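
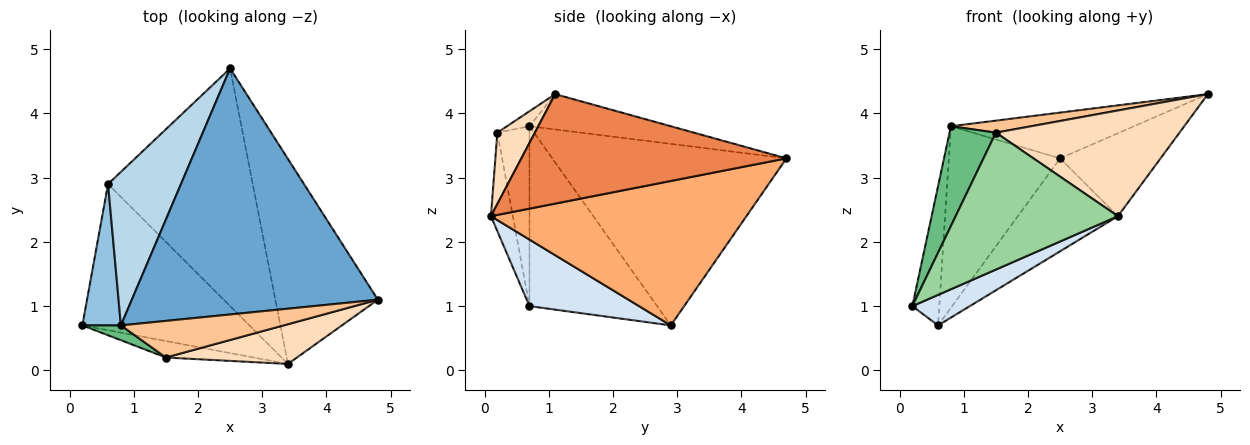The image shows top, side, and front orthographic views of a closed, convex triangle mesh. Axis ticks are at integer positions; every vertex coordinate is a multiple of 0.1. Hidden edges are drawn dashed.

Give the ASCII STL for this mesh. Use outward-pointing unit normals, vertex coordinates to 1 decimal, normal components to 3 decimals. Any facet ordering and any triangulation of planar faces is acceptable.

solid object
 facet normal -0.140 0.181 0.973
  outer loop
   vertex 0.8 0.7 3.8
   vertex 4.8 1.1 4.3
   vertex 2.5 4.7 3.3
  endloop
 endfacet
 facet normal -0.958 0.202 0.205
  outer loop
   vertex 0.8 0.7 3.8
   vertex 0.6 2.9 0.7
   vertex 0.2 0.7 1.0
  endloop
 endfacet
 facet normal -0.849 0.403 0.341
  outer loop
   vertex 0.8 0.7 3.8
   vertex 2.5 4.7 3.3
   vertex 0.6 2.9 0.7
  endloop
 endfacet
 facet normal 0.363 -0.190 -0.912
  outer loop
   vertex 3.4 0.1 2.4
   vertex 0.2 0.7 1.0
   vertex 0.6 2.9 0.7
  endloop
 endfacet
 facet normal 0.704 0.267 -0.659
  outer loop
   vertex 3.4 0.1 2.4
   vertex 2.5 4.7 3.3
   vertex 4.8 1.1 4.3
  endloop
 endfacet
 facet normal 0.681 0.267 -0.682
  outer loop
   vertex 3.4 0.1 2.4
   vertex 0.6 2.9 0.7
   vertex 2.5 4.7 3.3
  endloop
 endfacet
 facet normal -0.087 -0.311 0.946
  outer loop
   vertex 1.5 0.2 3.7
   vertex 4.8 1.1 4.3
   vertex 0.8 0.7 3.8
  endloop
 endfacet
 facet normal 0.188 -0.919 0.345
  outer loop
   vertex 1.5 0.2 3.7
   vertex 3.4 0.1 2.4
   vertex 4.8 1.1 4.3
  endloop
 endfacet
 facet normal -0.565 -0.816 0.121
  outer loop
   vertex 1.5 0.2 3.7
   vertex 0.8 0.7 3.8
   vertex 0.2 0.7 1.0
  endloop
 endfacet
 facet normal -0.133 -0.984 -0.118
  outer loop
   vertex 1.5 0.2 3.7
   vertex 0.2 0.7 1.0
   vertex 3.4 0.1 2.4
  endloop
 endfacet
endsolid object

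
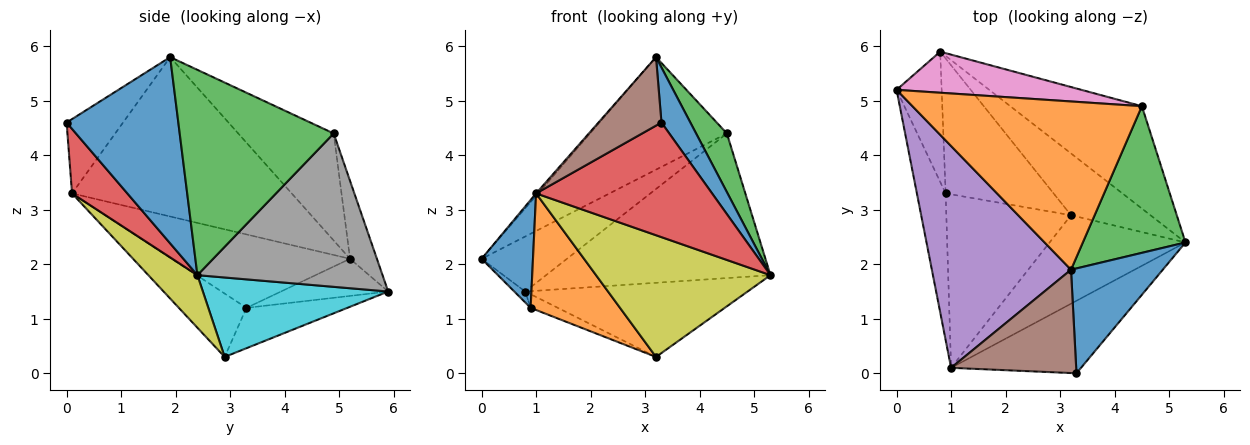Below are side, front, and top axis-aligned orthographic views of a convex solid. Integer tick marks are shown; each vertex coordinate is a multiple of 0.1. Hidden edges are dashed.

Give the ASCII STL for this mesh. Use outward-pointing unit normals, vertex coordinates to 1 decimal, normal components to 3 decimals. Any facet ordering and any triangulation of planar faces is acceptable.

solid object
 facet normal 0.874 -0.226 0.431
  outer loop
   vertex 3.2 1.9 5.8
   vertex 3.3 0.0 4.6
   vertex 5.3 2.4 1.8
  endloop
 endfacet
 facet normal -0.362 0.518 0.775
  outer loop
   vertex 4.5 4.9 4.4
   vertex 0.0 5.2 2.1
   vertex 3.2 1.9 5.8
  endloop
 endfacet
 facet normal 0.880 -0.176 0.440
  outer loop
   vertex 4.5 4.9 4.4
   vertex 3.2 1.9 5.8
   vertex 5.3 2.4 1.8
  endloop
 endfacet
 facet normal 0.257 -0.817 -0.517
  outer loop
   vertex 1.0 0.1 3.3
   vertex 5.3 2.4 1.8
   vertex 3.3 0.0 4.6
  endloop
 endfacet
 facet normal -0.753 0.007 0.658
  outer loop
   vertex 1.0 0.1 3.3
   vertex 3.2 1.9 5.8
   vertex 0.0 5.2 2.1
  endloop
 endfacet
 facet normal -0.444 -0.495 0.747
  outer loop
   vertex 1.0 0.1 3.3
   vertex 3.3 0.0 4.6
   vertex 3.2 1.9 5.8
  endloop
 endfacet
 facet normal -0.245 0.777 0.580
  outer loop
   vertex 0.8 5.9 1.5
   vertex 0.0 5.2 2.1
   vertex 4.5 4.9 4.4
  endloop
 endfacet
 facet normal 0.559 0.677 -0.479
  outer loop
   vertex 0.8 5.9 1.5
   vertex 4.5 4.9 4.4
   vertex 5.3 2.4 1.8
  endloop
 endfacet
 facet normal 0.222 -0.789 -0.573
  outer loop
   vertex 3.2 2.9 0.3
   vertex 5.3 2.4 1.8
   vertex 1.0 0.1 3.3
  endloop
 endfacet
 facet normal 0.539 0.647 -0.539
  outer loop
   vertex 3.2 2.9 0.3
   vertex 0.8 5.9 1.5
   vertex 5.3 2.4 1.8
  endloop
 endfacet
 facet normal -0.899 -0.259 -0.352
  outer loop
   vertex 0.9 3.3 1.2
   vertex 1.0 0.1 3.3
   vertex 0.0 5.2 2.1
  endloop
 endfacet
 facet normal -0.389 -0.514 -0.765
  outer loop
   vertex 0.9 3.3 1.2
   vertex 3.2 2.9 0.3
   vertex 1.0 0.1 3.3
  endloop
 endfacet
 facet normal -0.634 0.065 -0.770
  outer loop
   vertex 0.9 3.3 1.2
   vertex 0.0 5.2 2.1
   vertex 0.8 5.9 1.5
  endloop
 endfacet
 facet normal -0.349 0.094 -0.933
  outer loop
   vertex 0.9 3.3 1.2
   vertex 0.8 5.9 1.5
   vertex 3.2 2.9 0.3
  endloop
 endfacet
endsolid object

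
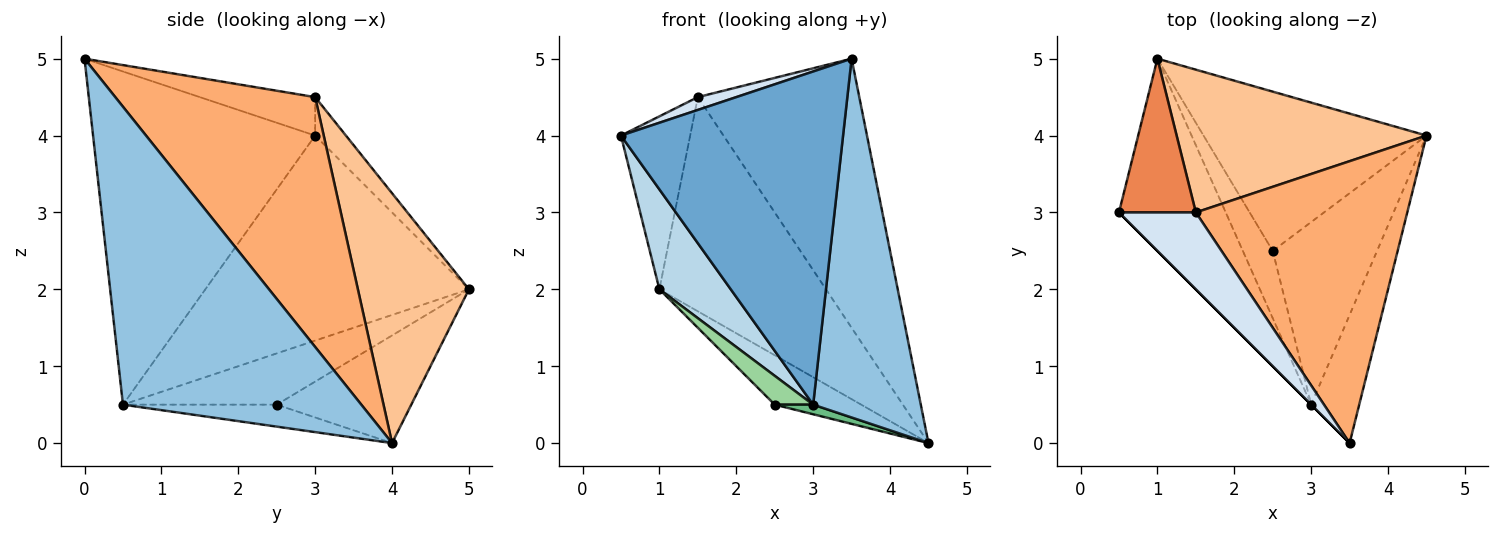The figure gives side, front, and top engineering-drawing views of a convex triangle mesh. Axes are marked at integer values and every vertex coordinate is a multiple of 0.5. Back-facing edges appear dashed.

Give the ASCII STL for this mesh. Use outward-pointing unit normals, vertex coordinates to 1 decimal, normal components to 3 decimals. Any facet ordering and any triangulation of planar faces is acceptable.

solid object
 facet normal -0.707 -0.707 0.000
  outer loop
   vertex 3.0 0.5 0.5
   vertex 3.5 0.0 5.0
   vertex 0.5 3.0 4.0
  endloop
 endfacet
 facet normal 0.902 -0.407 -0.145
  outer loop
   vertex 3.0 0.5 0.5
   vertex 4.5 4.0 0.0
   vertex 3.5 0.0 5.0
  endloop
 endfacet
 facet normal -0.862 -0.234 -0.449
  outer loop
   vertex 3.0 0.5 0.5
   vertex 0.5 3.0 4.0
   vertex 1.0 5.0 2.0
  endloop
 endfacet
 facet normal -0.442 -0.147 0.885
  outer loop
   vertex 1.5 3.0 4.5
   vertex 0.5 3.0 4.0
   vertex 3.5 0.0 5.0
  endloop
 endfacet
 facet normal -0.315 0.709 0.630
  outer loop
   vertex 1.5 3.0 4.5
   vertex 1.0 5.0 2.0
   vertex 0.5 3.0 4.0
  endloop
 endfacet
 facet normal 0.650 0.525 0.550
  outer loop
   vertex 1.5 3.0 4.5
   vertex 3.5 0.0 5.0
   vertex 4.5 4.0 0.0
  endloop
 endfacet
 facet normal 0.485 0.728 0.485
  outer loop
   vertex 1.5 3.0 4.5
   vertex 4.5 4.0 0.0
   vertex 1.0 5.0 2.0
  endloop
 endfacet
 facet normal -0.419 0.269 -0.867
  outer loop
   vertex 2.5 2.5 0.5
   vertex 1.0 5.0 2.0
   vertex 4.5 4.0 0.0
  endloop
 endfacet
 facet normal -0.206 -0.051 -0.977
  outer loop
   vertex 2.5 2.5 0.5
   vertex 4.5 4.0 0.0
   vertex 3.0 0.5 0.5
  endloop
 endfacet
 facet normal -0.844 -0.211 -0.493
  outer loop
   vertex 2.5 2.5 0.5
   vertex 3.0 0.5 0.5
   vertex 1.0 5.0 2.0
  endloop
 endfacet
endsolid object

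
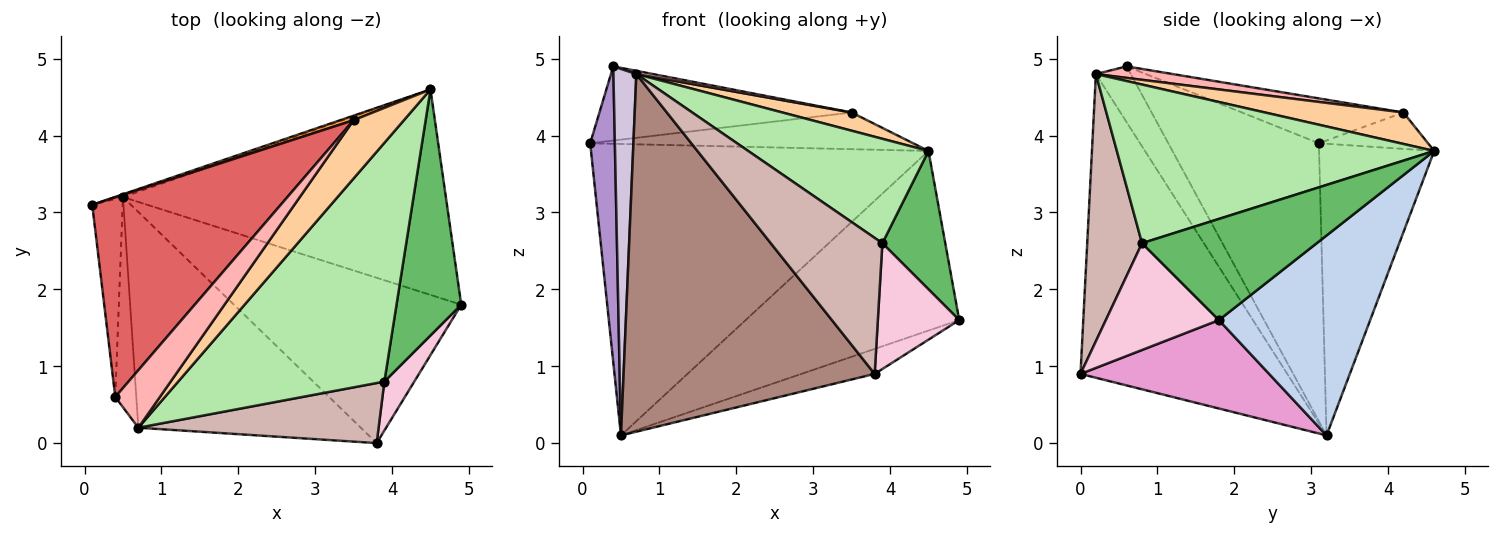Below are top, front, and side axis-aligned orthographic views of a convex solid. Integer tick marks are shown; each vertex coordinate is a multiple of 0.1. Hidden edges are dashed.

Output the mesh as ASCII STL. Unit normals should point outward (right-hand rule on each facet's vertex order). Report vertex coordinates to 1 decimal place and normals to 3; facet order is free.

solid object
 facet normal -0.323 0.946 -0.009
  outer loop
   vertex 0.5 3.2 0.1
   vertex 0.1 3.1 3.9
   vertex 4.5 4.6 3.8
  endloop
 endfacet
 facet normal 0.422 0.597 -0.682
  outer loop
   vertex 0.5 3.2 0.1
   vertex 4.5 4.6 3.8
   vertex 4.9 1.8 1.6
  endloop
 endfacet
 facet normal -0.318 0.941 0.116
  outer loop
   vertex 3.5 4.2 4.3
   vertex 4.5 4.6 3.8
   vertex 0.1 3.1 3.9
  endloop
 endfacet
 facet normal 0.512 -0.256 0.820
  outer loop
   vertex 3.5 4.2 4.3
   vertex 0.7 0.2 4.8
   vertex 4.5 4.6 3.8
  endloop
 endfacet
 facet normal 0.806 -0.290 0.516
  outer loop
   vertex 3.9 0.8 2.6
   vertex 4.9 1.8 1.6
   vertex 4.5 4.6 3.8
  endloop
 endfacet
 facet normal 0.576 -0.327 0.749
  outer loop
   vertex 3.9 0.8 2.6
   vertex 4.5 4.6 3.8
   vertex 0.7 0.2 4.8
  endloop
 endfacet
 facet normal -0.218 0.340 0.915
  outer loop
   vertex 0.4 0.6 4.9
   vertex 3.5 4.2 4.3
   vertex 0.1 3.1 3.9
  endloop
 endfacet
 facet normal 0.250 -0.054 0.967
  outer loop
   vertex 0.4 0.6 4.9
   vertex 0.7 0.2 4.8
   vertex 3.5 4.2 4.3
  endloop
 endfacet
 facet normal -0.981 -0.161 -0.108
  outer loop
   vertex 0.4 0.6 4.9
   vertex 0.1 3.1 3.9
   vertex 0.5 3.2 0.1
  endloop
 endfacet
 facet normal -0.798 -0.523 -0.300
  outer loop
   vertex 0.4 0.6 4.9
   vertex 0.5 3.2 0.1
   vertex 0.7 0.2 4.8
  endloop
 endfacet
 facet normal -0.576 -0.700 -0.422
  outer loop
   vertex 3.8 0.0 0.9
   vertex 0.7 0.2 4.8
   vertex 0.5 3.2 0.1
  endloop
 endfacet
 facet normal 0.410 -0.834 0.369
  outer loop
   vertex 3.8 0.0 0.9
   vertex 3.9 0.8 2.6
   vertex 0.7 0.2 4.8
  endloop
 endfacet
 facet normal 0.359 0.140 -0.923
  outer loop
   vertex 3.8 0.0 0.9
   vertex 0.5 3.2 0.1
   vertex 4.9 1.8 1.6
  endloop
 endfacet
 facet normal 0.791 -0.570 0.222
  outer loop
   vertex 3.8 0.0 0.9
   vertex 4.9 1.8 1.6
   vertex 3.9 0.8 2.6
  endloop
 endfacet
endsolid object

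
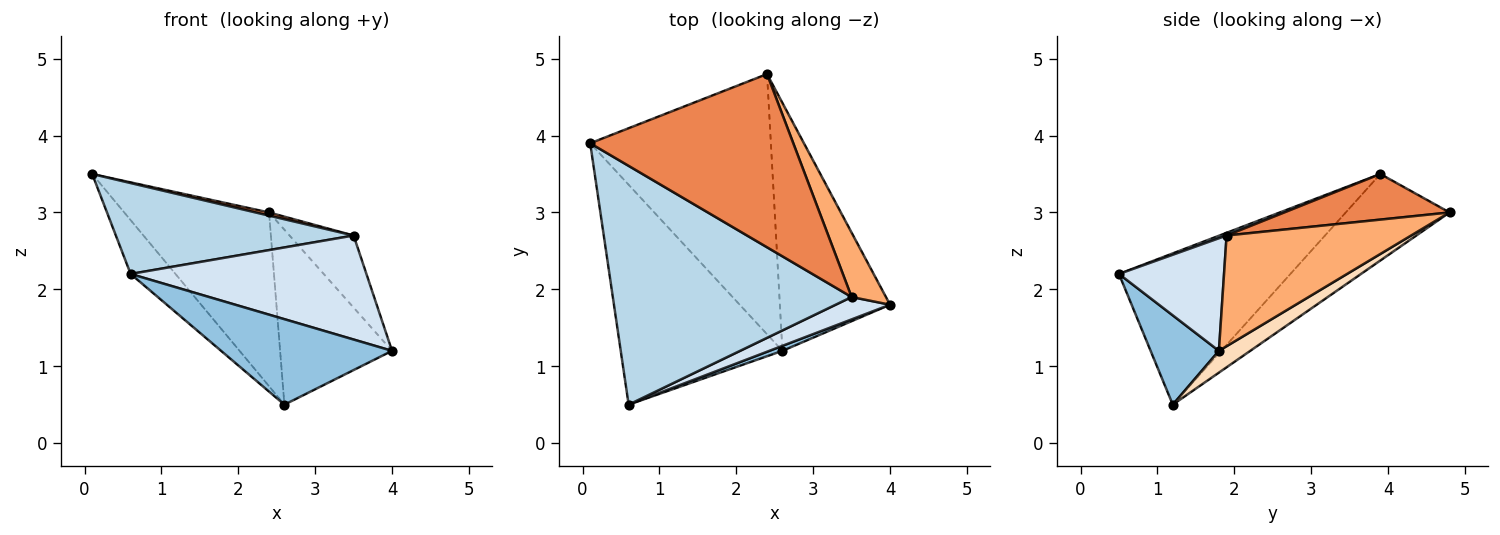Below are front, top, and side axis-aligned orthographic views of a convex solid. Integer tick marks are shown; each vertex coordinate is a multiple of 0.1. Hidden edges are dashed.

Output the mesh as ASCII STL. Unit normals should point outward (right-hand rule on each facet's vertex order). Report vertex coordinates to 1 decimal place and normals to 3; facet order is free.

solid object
 facet normal -0.673 0.176 -0.719
  outer loop
   vertex 2.6 1.2 0.5
   vertex 0.6 0.5 2.2
   vertex 0.1 3.9 3.5
  endloop
 endfacet
 facet normal 0.370 -0.927 0.054
  outer loop
   vertex 2.6 1.2 0.5
   vertex 4.0 1.8 1.2
   vertex 0.6 0.5 2.2
  endloop
 endfacet
 facet normal 0.011 -0.356 0.935
  outer loop
   vertex 3.5 1.9 2.7
   vertex 0.1 3.9 3.5
   vertex 0.6 0.5 2.2
  endloop
 endfacet
 facet normal 0.399 -0.896 0.193
  outer loop
   vertex 3.5 1.9 2.7
   vertex 0.6 0.5 2.2
   vertex 4.0 1.8 1.2
  endloop
 endfacet
 facet normal 0.219 -0.018 0.976
  outer loop
   vertex 2.4 4.8 3.0
   vertex 0.1 3.9 3.5
   vertex 3.5 1.9 2.7
  endloop
 endfacet
 facet normal 0.907 0.315 0.281
  outer loop
   vertex 2.4 4.8 3.0
   vertex 3.5 1.9 2.7
   vertex 4.0 1.8 1.2
  endloop
 endfacet
 facet normal -0.370 0.516 -0.773
  outer loop
   vertex 2.4 4.8 3.0
   vertex 2.6 1.2 0.5
   vertex 0.1 3.9 3.5
  endloop
 endfacet
 facet normal 0.159 0.569 -0.807
  outer loop
   vertex 2.4 4.8 3.0
   vertex 4.0 1.8 1.2
   vertex 2.6 1.2 0.5
  endloop
 endfacet
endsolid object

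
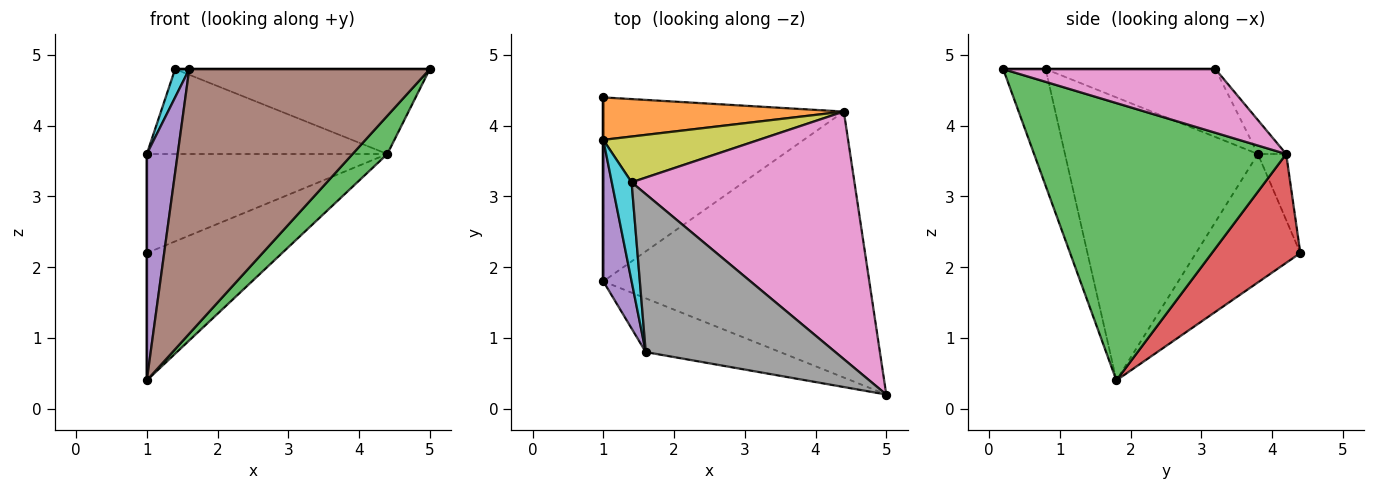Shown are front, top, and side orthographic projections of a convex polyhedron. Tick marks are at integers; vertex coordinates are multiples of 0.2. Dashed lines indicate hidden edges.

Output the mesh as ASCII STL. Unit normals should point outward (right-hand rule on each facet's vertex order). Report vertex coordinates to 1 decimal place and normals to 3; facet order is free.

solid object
 facet normal -1.000 0.000 0.000
  outer loop
   vertex 1.0 4.4 2.2
   vertex 1.0 1.8 0.4
   vertex 1.0 3.8 3.6
  endloop
 endfacet
 facet normal -0.108 0.914 0.392
  outer loop
   vertex 4.4 4.2 3.6
   vertex 1.0 4.4 2.2
   vertex 1.0 3.8 3.6
  endloop
 endfacet
 facet normal 0.718 -0.099 -0.689
  outer loop
   vertex 4.4 4.2 3.6
   vertex 5.0 0.2 4.8
   vertex 1.0 1.8 0.4
  endloop
 endfacet
 facet normal 0.349 0.533 -0.771
  outer loop
   vertex 4.4 4.2 3.6
   vertex 1.0 1.8 0.4
   vertex 1.0 4.4 2.2
  endloop
 endfacet
 facet normal -0.983 -0.157 0.098
  outer loop
   vertex 1.6 0.8 4.8
   vertex 1.0 3.8 3.6
   vertex 1.0 1.8 0.4
  endloop
 endfacet
 facet normal -0.170 -0.966 -0.196
  outer loop
   vertex 1.6 0.8 4.8
   vertex 1.0 1.8 0.4
   vertex 5.0 0.2 4.8
  endloop
 endfacet
 facet normal 0.261 0.313 0.913
  outer loop
   vertex 1.4 3.2 4.8
   vertex 5.0 0.2 4.8
   vertex 4.4 4.2 3.6
  endloop
 endfacet
 facet normal 0.000 0.000 1.000
  outer loop
   vertex 1.4 3.2 4.8
   vertex 1.6 0.8 4.8
   vertex 5.0 0.2 4.8
  endloop
 endfacet
 facet normal -0.103 0.876 0.472
  outer loop
   vertex 1.4 3.2 4.8
   vertex 4.4 4.2 3.6
   vertex 1.0 3.8 3.6
  endloop
 endfacet
 facet normal -0.957 -0.080 0.279
  outer loop
   vertex 1.4 3.2 4.8
   vertex 1.0 3.8 3.6
   vertex 1.6 0.8 4.8
  endloop
 endfacet
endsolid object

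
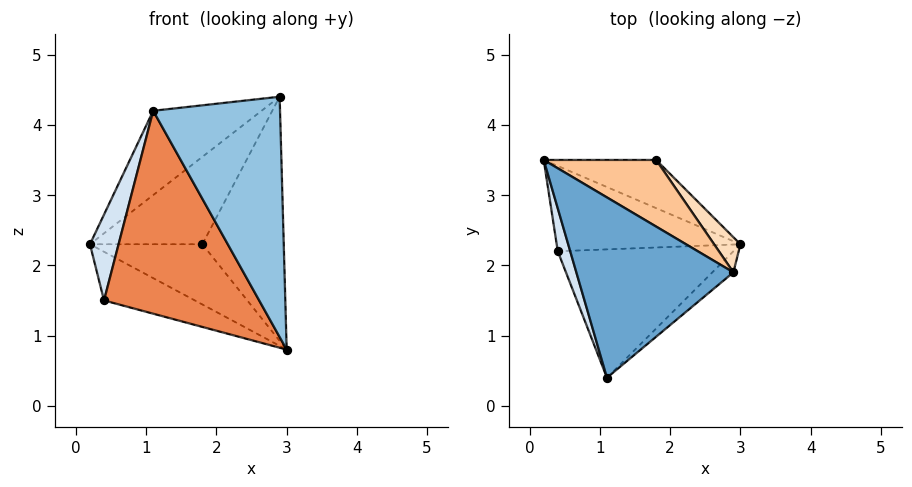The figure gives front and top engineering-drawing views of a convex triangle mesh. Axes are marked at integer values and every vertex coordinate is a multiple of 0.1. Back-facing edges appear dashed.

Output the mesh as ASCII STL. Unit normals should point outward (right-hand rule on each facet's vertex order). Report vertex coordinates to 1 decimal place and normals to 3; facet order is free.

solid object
 facet normal -0.413 0.386 0.825
  outer loop
   vertex 2.9 1.9 4.4
   vertex 0.2 3.5 2.3
   vertex 1.1 0.4 4.2
  endloop
 endfacet
 facet normal 0.643 -0.763 -0.067
  outer loop
   vertex 2.9 1.9 4.4
   vertex 1.1 0.4 4.2
   vertex 3.0 2.3 0.8
  endloop
 endfacet
 facet normal -0.245 0.480 -0.842
  outer loop
   vertex 0.4 2.2 1.5
   vertex 0.2 3.5 2.3
   vertex 3.0 2.3 0.8
  endloop
 endfacet
 facet normal -0.970 -0.216 0.108
  outer loop
   vertex 0.4 2.2 1.5
   vertex 1.1 0.4 4.2
   vertex 0.2 3.5 2.3
  endloop
 endfacet
 facet normal -0.111 -0.840 -0.531
  outer loop
   vertex 0.4 2.2 1.5
   vertex 3.0 2.3 0.8
   vertex 1.1 0.4 4.2
  endloop
 endfacet
 facet normal 0.000 0.781 -0.625
  outer loop
   vertex 1.8 3.5 2.3
   vertex 3.0 2.3 0.8
   vertex 0.2 3.5 2.3
  endloop
 endfacet
 facet normal 0.000 0.795 0.606
  outer loop
   vertex 1.8 3.5 2.3
   vertex 0.2 3.5 2.3
   vertex 2.9 1.9 4.4
  endloop
 endfacet
 facet normal 0.760 0.644 0.093
  outer loop
   vertex 1.8 3.5 2.3
   vertex 2.9 1.9 4.4
   vertex 3.0 2.3 0.8
  endloop
 endfacet
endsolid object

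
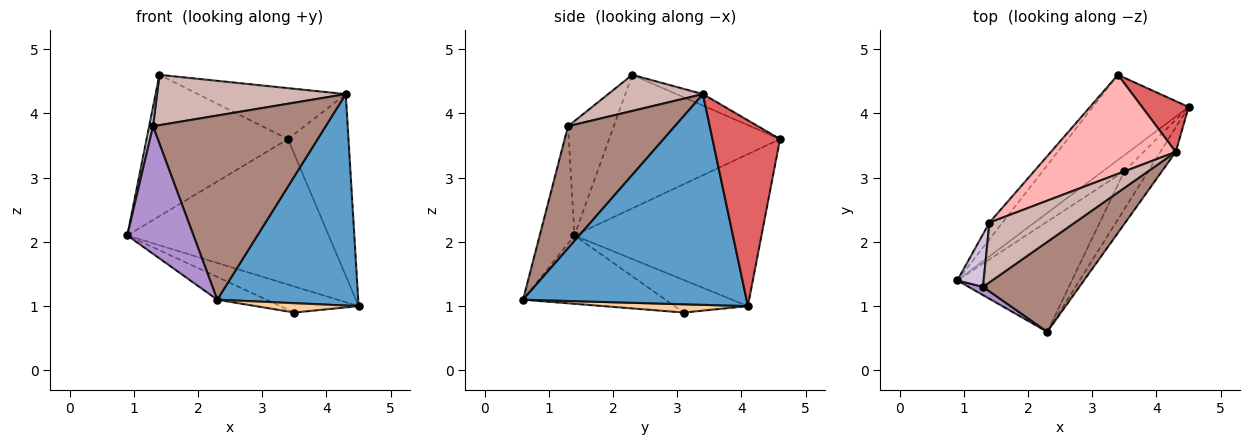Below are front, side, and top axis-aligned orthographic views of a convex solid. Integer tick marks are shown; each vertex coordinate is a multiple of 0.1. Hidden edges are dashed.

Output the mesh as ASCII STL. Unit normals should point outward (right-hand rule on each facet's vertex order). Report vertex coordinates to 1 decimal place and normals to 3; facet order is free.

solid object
 facet normal 0.844 -0.532 -0.062
  outer loop
   vertex 4.3 3.4 4.3
   vertex 2.3 0.6 1.1
   vertex 4.5 4.1 1.0
  endloop
 endfacet
 facet normal -0.624 0.665 -0.410
  outer loop
   vertex 3.5 3.1 0.9
   vertex 0.9 1.4 2.1
   vertex 4.5 4.1 1.0
  endloop
 endfacet
 facet normal -0.504 0.174 -0.846
  outer loop
   vertex 3.5 3.1 0.9
   vertex 2.3 0.6 1.1
   vertex 0.9 1.4 2.1
  endloop
 endfacet
 facet normal 0.319 -0.227 -0.920
  outer loop
   vertex 3.5 3.1 0.9
   vertex 4.5 4.1 1.0
   vertex 2.3 0.6 1.1
  endloop
 endfacet
 facet normal -0.625 0.673 -0.394
  outer loop
   vertex 3.4 4.6 3.6
   vertex 4.5 4.1 1.0
   vertex 0.9 1.4 2.1
  endloop
 endfacet
 facet normal -0.768 0.636 -0.075
  outer loop
   vertex 3.4 4.6 3.6
   vertex 0.9 1.4 2.1
   vertex 1.4 2.3 4.6
  endloop
 endfacet
 facet normal 0.732 0.656 0.184
  outer loop
   vertex 3.4 4.6 3.6
   vertex 4.3 3.4 4.3
   vertex 4.5 4.1 1.0
  endloop
 endfacet
 facet normal -0.081 0.456 0.886
  outer loop
   vertex 3.4 4.6 3.6
   vertex 1.4 2.3 4.6
   vertex 4.3 3.4 4.3
  endloop
 endfacet
 facet normal -0.464 -0.884 0.057
  outer loop
   vertex 1.3 1.3 3.8
   vertex 0.9 1.4 2.1
   vertex 2.3 0.6 1.1
  endloop
 endfacet
 facet normal -0.971 -0.082 0.224
  outer loop
   vertex 1.3 1.3 3.8
   vertex 1.4 2.3 4.6
   vertex 0.9 1.4 2.1
  endloop
 endfacet
 facet normal 0.486 -0.785 0.384
  outer loop
   vertex 1.3 1.3 3.8
   vertex 2.3 0.6 1.1
   vertex 4.3 3.4 4.3
  endloop
 endfacet
 facet normal 0.308 -0.613 0.728
  outer loop
   vertex 1.3 1.3 3.8
   vertex 4.3 3.4 4.3
   vertex 1.4 2.3 4.6
  endloop
 endfacet
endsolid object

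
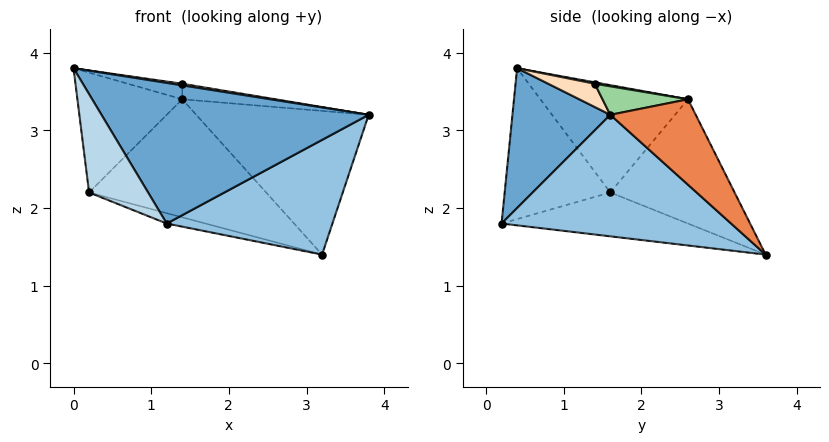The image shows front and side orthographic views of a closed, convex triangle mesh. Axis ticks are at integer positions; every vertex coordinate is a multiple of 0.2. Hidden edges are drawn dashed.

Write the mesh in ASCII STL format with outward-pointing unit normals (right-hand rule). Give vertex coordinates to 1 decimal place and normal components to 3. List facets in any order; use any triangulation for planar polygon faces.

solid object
 facet normal 0.329 -0.899 0.288
  outer loop
   vertex 1.2 0.2 1.8
   vertex 3.8 1.6 3.2
   vertex 0.0 0.4 3.8
  endloop
 endfacet
 facet normal 0.597 -0.431 -0.677
  outer loop
   vertex 1.2 0.2 1.8
   vertex 3.2 3.6 1.4
   vertex 3.8 1.6 3.2
  endloop
 endfacet
 facet normal -0.789 -0.441 -0.429
  outer loop
   vertex 0.2 1.6 2.2
   vertex 1.2 0.2 1.8
   vertex 0.0 0.4 3.8
  endloop
 endfacet
 facet normal -0.295 0.062 -0.953
  outer loop
   vertex 0.2 1.6 2.2
   vertex 3.2 3.6 1.4
   vertex 1.2 0.2 1.8
  endloop
 endfacet
 facet normal 0.339 0.684 0.647
  outer loop
   vertex 1.4 2.6 3.4
   vertex 3.8 1.6 3.2
   vertex 3.2 3.6 1.4
  endloop
 endfacet
 facet normal -0.774 0.550 0.316
  outer loop
   vertex 1.4 2.6 3.4
   vertex 0.2 1.6 2.2
   vertex 0.0 0.4 3.8
  endloop
 endfacet
 facet normal -0.571 0.814 -0.107
  outer loop
   vertex 1.4 2.6 3.4
   vertex 3.2 3.6 1.4
   vertex 0.2 1.6 2.2
  endloop
 endfacet
 facet normal 0.167 -0.037 0.985
  outer loop
   vertex 1.4 1.4 3.6
   vertex 0.0 0.4 3.8
   vertex 3.8 1.6 3.2
  endloop
 endfacet
 facet normal 0.023 0.164 0.986
  outer loop
   vertex 1.4 1.4 3.6
   vertex 1.4 2.6 3.4
   vertex 0.0 0.4 3.8
  endloop
 endfacet
 facet normal 0.149 0.163 0.975
  outer loop
   vertex 1.4 1.4 3.6
   vertex 3.8 1.6 3.2
   vertex 1.4 2.6 3.4
  endloop
 endfacet
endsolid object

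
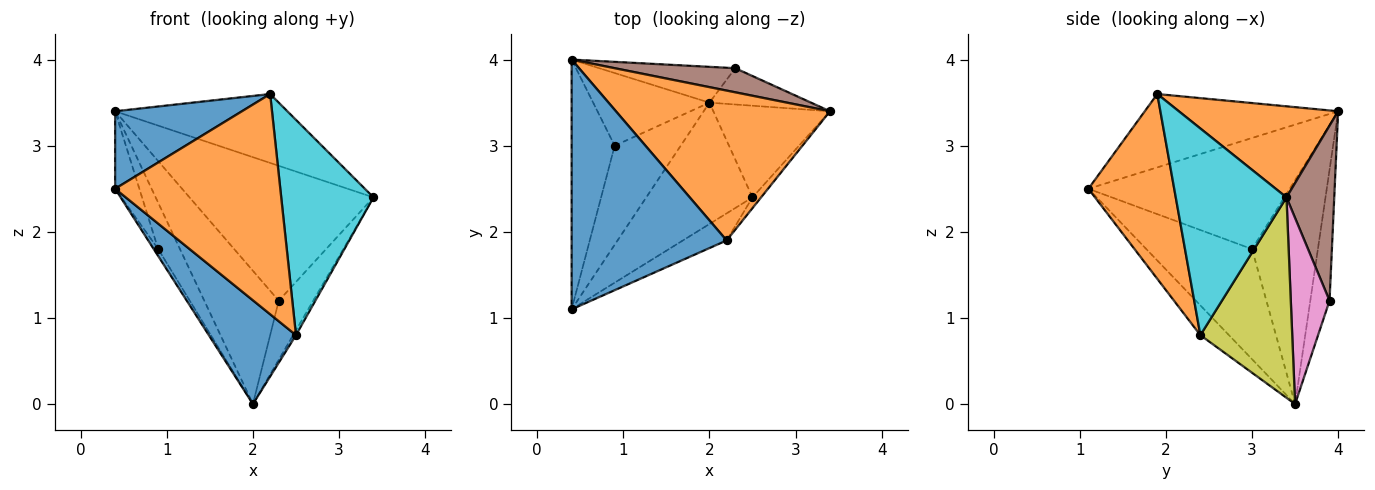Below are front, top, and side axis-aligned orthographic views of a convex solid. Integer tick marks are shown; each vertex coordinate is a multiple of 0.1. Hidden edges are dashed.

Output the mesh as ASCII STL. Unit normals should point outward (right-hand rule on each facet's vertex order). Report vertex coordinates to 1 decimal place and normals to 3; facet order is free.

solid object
 facet normal -0.412 -0.270 0.870
  outer loop
   vertex 2.2 1.9 3.6
   vertex 0.4 4.0 3.4
   vertex 0.4 1.1 2.5
  endloop
 endfacet
 facet normal 0.360 0.390 0.848
  outer loop
   vertex 2.2 1.9 3.6
   vertex 3.4 3.4 2.4
   vertex 0.4 4.0 3.4
  endloop
 endfacet
 facet normal -0.927 0.111 -0.359
  outer loop
   vertex 0.9 3.0 1.8
   vertex 0.4 1.1 2.5
   vertex 0.4 4.0 3.4
  endloop
 endfacet
 facet normal -0.857 0.036 -0.514
  outer loop
   vertex 0.9 3.0 1.8
   vertex 2.0 3.5 0.0
   vertex 0.4 1.1 2.5
  endloop
 endfacet
 facet normal -0.852 0.282 -0.442
  outer loop
   vertex 0.9 3.0 1.8
   vertex 0.4 4.0 3.4
   vertex 2.0 3.5 0.0
  endloop
 endfacet
 facet normal 0.248 0.954 0.170
  outer loop
   vertex 2.3 3.9 1.2
   vertex 0.4 4.0 3.4
   vertex 3.4 3.4 2.4
  endloop
 endfacet
 facet normal 0.692 0.615 -0.378
  outer loop
   vertex 2.3 3.9 1.2
   vertex 3.4 3.4 2.4
   vertex 2.0 3.5 0.0
  endloop
 endfacet
 facet normal -0.242 0.937 -0.252
  outer loop
   vertex 2.3 3.9 1.2
   vertex 2.0 3.5 0.0
   vertex 0.4 4.0 3.4
  endloop
 endfacet
 facet normal 0.864 0.027 -0.503
  outer loop
   vertex 2.5 2.4 0.8
   vertex 2.0 3.5 0.0
   vertex 3.4 3.4 2.4
  endloop
 endfacet
 facet normal 0.768 -0.640 -0.032
  outer loop
   vertex 2.5 2.4 0.8
   vertex 3.4 3.4 2.4
   vertex 2.2 1.9 3.6
  endloop
 endfacet
 facet normal -0.208 -0.635 -0.743
  outer loop
   vertex 2.5 2.4 0.8
   vertex 0.4 1.1 2.5
   vertex 2.0 3.5 0.0
  endloop
 endfacet
 facet normal 0.458 -0.882 -0.108
  outer loop
   vertex 2.5 2.4 0.8
   vertex 2.2 1.9 3.6
   vertex 0.4 1.1 2.5
  endloop
 endfacet
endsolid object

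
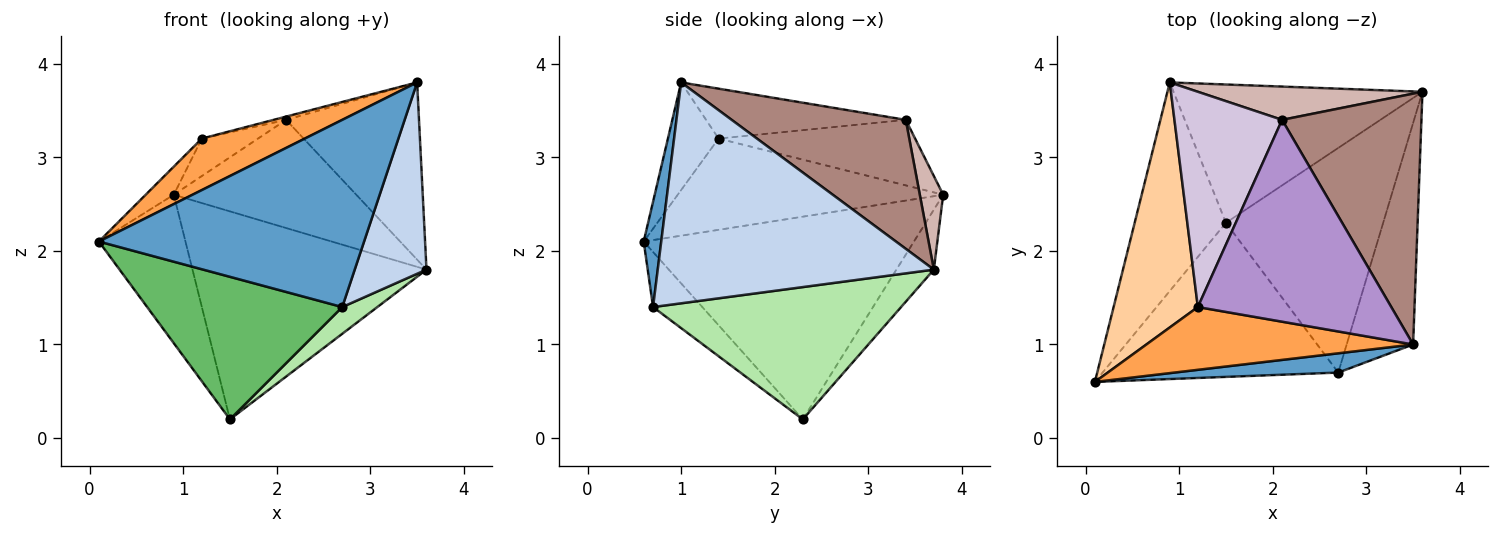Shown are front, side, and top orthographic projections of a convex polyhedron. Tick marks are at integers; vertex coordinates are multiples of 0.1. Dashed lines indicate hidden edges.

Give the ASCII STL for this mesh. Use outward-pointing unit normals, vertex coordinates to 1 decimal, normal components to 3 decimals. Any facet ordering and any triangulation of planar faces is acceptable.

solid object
 facet normal 0.066 -0.993 0.102
  outer loop
   vertex 2.7 0.7 1.4
   vertex 3.5 1.0 3.8
   vertex 0.1 0.6 2.1
  endloop
 endfacet
 facet normal 0.929 -0.242 -0.280
  outer loop
   vertex 2.7 0.7 1.4
   vertex 3.6 3.7 1.8
   vertex 3.5 1.0 3.8
  endloop
 endfacet
 facet normal -0.298 -0.605 0.738
  outer loop
   vertex 1.2 1.4 3.2
   vertex 0.1 0.6 2.1
   vertex 3.5 1.0 3.8
  endloop
 endfacet
 facet normal -0.733 0.077 0.676
  outer loop
   vertex 1.2 1.4 3.2
   vertex 0.9 3.8 2.6
   vertex 0.1 0.6 2.1
  endloop
 endfacet
 facet normal -0.169 -0.669 -0.723
  outer loop
   vertex 1.5 2.3 0.2
   vertex 2.7 0.7 1.4
   vertex 0.1 0.6 2.1
  endloop
 endfacet
 facet normal 0.641 -0.091 -0.762
  outer loop
   vertex 1.5 2.3 0.2
   vertex 3.6 3.7 1.8
   vertex 2.7 0.7 1.4
  endloop
 endfacet
 facet normal -0.875 0.280 -0.394
  outer loop
   vertex 1.5 2.3 0.2
   vertex 0.1 0.6 2.1
   vertex 0.9 3.8 2.6
  endloop
 endfacet
 facet normal -0.132 0.825 -0.549
  outer loop
   vertex 1.5 2.3 0.2
   vertex 0.9 3.8 2.6
   vertex 3.6 3.7 1.8
  endloop
 endfacet
 facet normal -0.250 0.016 0.968
  outer loop
   vertex 2.1 3.4 3.4
   vertex 1.2 1.4 3.2
   vertex 3.5 1.0 3.8
  endloop
 endfacet
 facet normal -0.514 0.147 0.845
  outer loop
   vertex 2.1 3.4 3.4
   vertex 0.9 3.8 2.6
   vertex 1.2 1.4 3.2
  endloop
 endfacet
 facet normal 0.603 0.460 0.652
  outer loop
   vertex 2.1 3.4 3.4
   vertex 3.5 1.0 3.8
   vertex 3.6 3.7 1.8
  endloop
 endfacet
 facet normal 0.122 0.949 0.292
  outer loop
   vertex 2.1 3.4 3.4
   vertex 3.6 3.7 1.8
   vertex 0.9 3.8 2.6
  endloop
 endfacet
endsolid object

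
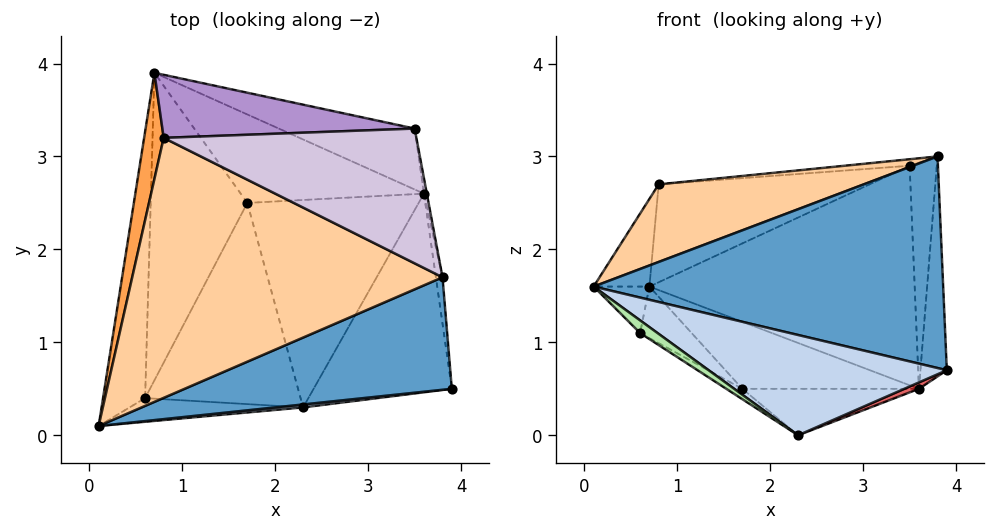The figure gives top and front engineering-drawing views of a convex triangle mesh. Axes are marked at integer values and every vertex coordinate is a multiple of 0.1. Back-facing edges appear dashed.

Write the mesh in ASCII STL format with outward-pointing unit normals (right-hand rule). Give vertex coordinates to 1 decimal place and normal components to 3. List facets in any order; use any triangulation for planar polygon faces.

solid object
 facet normal 0.200 -0.865 0.460
  outer loop
   vertex 3.8 1.7 3.0
   vertex 0.1 0.1 1.6
   vertex 3.9 0.5 0.7
  endloop
 endfacet
 facet normal 0.111 -0.993 0.029
  outer loop
   vertex 2.3 0.3 0.0
   vertex 3.9 0.5 0.7
   vertex 0.1 0.1 1.6
  endloop
 endfacet
 facet normal -0.971 0.153 0.186
  outer loop
   vertex 0.8 3.2 2.7
   vertex 0.7 3.9 1.6
   vertex 0.1 0.1 1.6
  endloop
 endfacet
 facet normal -0.232 -0.278 0.932
  outer loop
   vertex 0.8 3.2 2.7
   vertex 0.1 0.1 1.6
   vertex 3.8 1.7 3.0
  endloop
 endfacet
 facet normal -0.736 0.116 -0.667
  outer loop
   vertex 0.6 0.4 1.1
   vertex 0.1 0.1 1.6
   vertex 0.7 3.9 1.6
  endloop
 endfacet
 facet normal -0.513 -0.405 -0.756
  outer loop
   vertex 0.6 0.4 1.1
   vertex 2.3 0.3 0.0
   vertex 0.1 0.1 1.6
  endloop
 endfacet
 facet normal 0.404 -0.029 -0.914
  outer loop
   vertex 3.6 2.6 0.5
   vertex 3.9 0.5 0.7
   vertex 2.3 0.3 0.0
  endloop
 endfacet
 facet normal 0.990 0.139 -0.029
  outer loop
   vertex 3.6 2.6 0.5
   vertex 3.8 1.7 3.0
   vertex 3.9 0.5 0.7
  endloop
 endfacet
 facet normal -0.071 0.839 0.540
  outer loop
   vertex 3.5 3.3 2.9
   vertex 0.7 3.9 1.6
   vertex 0.8 3.2 2.7
  endloop
 endfacet
 facet normal -0.076 0.048 0.996
  outer loop
   vertex 3.5 3.3 2.9
   vertex 0.8 3.2 2.7
   vertex 3.8 1.7 3.0
  endloop
 endfacet
 facet normal 0.314 0.915 -0.254
  outer loop
   vertex 3.5 3.3 2.9
   vertex 3.6 2.6 0.5
   vertex 0.7 3.9 1.6
  endloop
 endfacet
 facet normal 0.983 0.184 -0.013
  outer loop
   vertex 3.5 3.3 2.9
   vertex 3.8 1.7 3.0
   vertex 3.6 2.6 0.5
  endloop
 endfacet
 facet normal -0.032 0.603 -0.797
  outer loop
   vertex 1.7 2.5 0.5
   vertex 0.7 3.9 1.6
   vertex 3.6 2.6 0.5
  endloop
 endfacet
 facet normal -0.012 0.219 -0.976
  outer loop
   vertex 1.7 2.5 0.5
   vertex 3.6 2.6 0.5
   vertex 2.3 0.3 0.0
  endloop
 endfacet
 facet normal -0.649 0.126 -0.750
  outer loop
   vertex 1.7 2.5 0.5
   vertex 0.6 0.4 1.1
   vertex 0.7 3.9 1.6
  endloop
 endfacet
 facet normal -0.541 0.043 -0.840
  outer loop
   vertex 1.7 2.5 0.5
   vertex 2.3 0.3 0.0
   vertex 0.6 0.4 1.1
  endloop
 endfacet
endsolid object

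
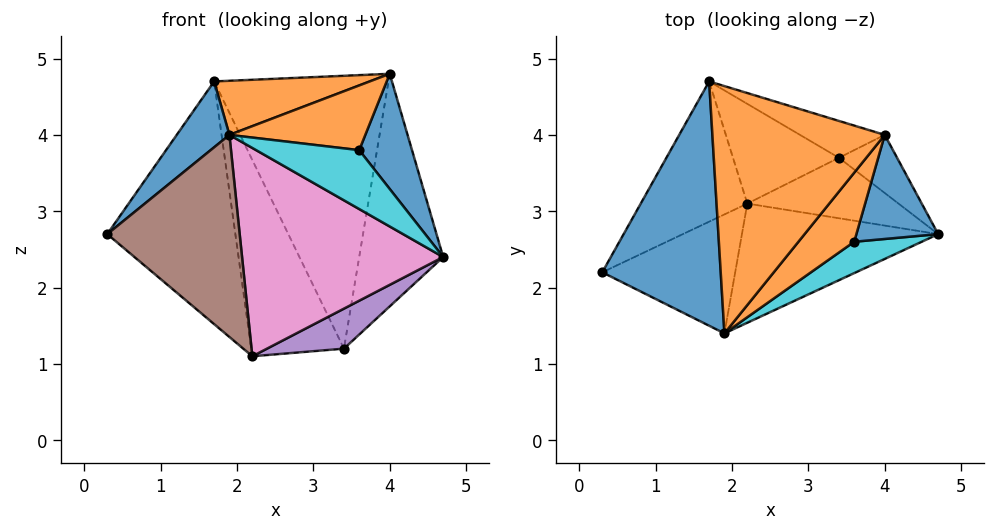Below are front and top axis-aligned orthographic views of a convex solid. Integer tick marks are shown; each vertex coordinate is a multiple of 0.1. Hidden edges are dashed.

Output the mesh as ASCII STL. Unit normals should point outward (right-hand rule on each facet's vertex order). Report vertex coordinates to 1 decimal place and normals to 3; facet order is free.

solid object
 facet normal -0.675 -0.192 0.712
  outer loop
   vertex 1.9 1.4 4.0
   vertex 1.7 4.7 4.7
   vertex 0.3 2.2 2.7
  endloop
 endfacet
 facet normal -0.107 -0.213 0.971
  outer loop
   vertex 4.0 4.0 4.8
   vertex 1.7 4.7 4.7
   vertex 1.9 1.4 4.0
  endloop
 endfacet
 facet normal 0.696 0.696 -0.174
  outer loop
   vertex 4.0 4.0 4.8
   vertex 4.7 2.7 2.4
   vertex 3.4 3.7 1.2
  endloop
 endfacet
 facet normal 0.294 0.947 -0.128
  outer loop
   vertex 4.0 4.0 4.8
   vertex 3.4 3.7 1.2
   vertex 1.7 4.7 4.7
  endloop
 endfacet
 facet normal 0.326 -0.522 -0.788
  outer loop
   vertex 2.2 3.1 1.1
   vertex 3.4 3.7 1.2
   vertex 4.7 2.7 2.4
  endloop
 endfacet
 facet normal -0.019 -0.862 -0.507
  outer loop
   vertex 2.2 3.1 1.1
   vertex 1.9 1.4 4.0
   vertex 0.3 2.2 2.7
  endloop
 endfacet
 facet normal 0.118 -0.862 -0.493
  outer loop
   vertex 2.2 3.1 1.1
   vertex 4.7 2.7 2.4
   vertex 1.9 1.4 4.0
  endloop
 endfacet
 facet normal -0.639 0.666 -0.385
  outer loop
   vertex 2.2 3.1 1.1
   vertex 0.3 2.2 2.7
   vertex 1.7 4.7 4.7
  endloop
 endfacet
 facet normal -0.378 0.825 -0.419
  outer loop
   vertex 2.2 3.1 1.1
   vertex 1.7 4.7 4.7
   vertex 3.4 3.7 1.2
  endloop
 endfacet
 facet normal 0.561 -0.730 0.389
  outer loop
   vertex 3.6 2.6 3.8
   vertex 1.9 1.4 4.0
   vertex 4.7 2.7 2.4
  endloop
 endfacet
 facet normal 0.677 -0.546 0.493
  outer loop
   vertex 3.6 2.6 3.8
   vertex 4.7 2.7 2.4
   vertex 4.0 4.0 4.8
  endloop
 endfacet
 facet normal 0.494 -0.594 0.634
  outer loop
   vertex 3.6 2.6 3.8
   vertex 4.0 4.0 4.8
   vertex 1.9 1.4 4.0
  endloop
 endfacet
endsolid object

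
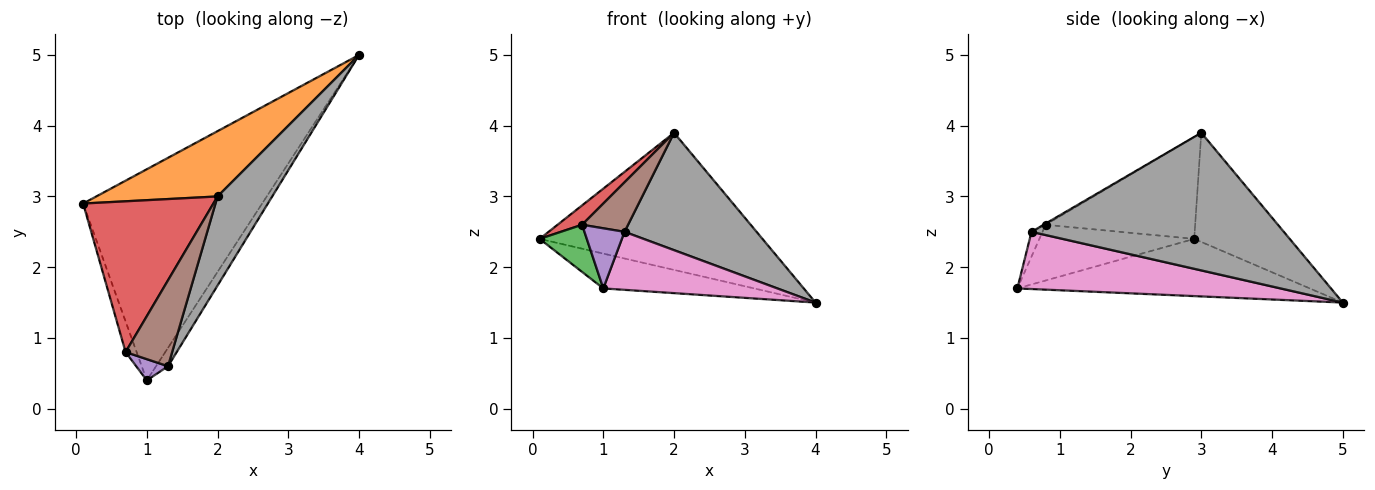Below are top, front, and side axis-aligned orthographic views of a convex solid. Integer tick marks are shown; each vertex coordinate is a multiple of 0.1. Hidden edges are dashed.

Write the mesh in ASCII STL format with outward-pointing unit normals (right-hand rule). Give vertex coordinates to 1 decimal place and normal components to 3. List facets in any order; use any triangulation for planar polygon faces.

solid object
 facet normal -0.301 0.155 -0.941
  outer loop
   vertex 1.0 0.4 1.7
   vertex 0.1 2.9 2.4
   vertex 4.0 5.0 1.5
  endloop
 endfacet
 facet normal -0.361 0.842 0.401
  outer loop
   vertex 2.0 3.0 3.9
   vertex 4.0 5.0 1.5
   vertex 0.1 2.9 2.4
  endloop
 endfacet
 facet normal -0.940 -0.286 -0.186
  outer loop
   vertex 0.7 0.8 2.6
   vertex 0.1 2.9 2.4
   vertex 1.0 0.4 1.7
  endloop
 endfacet
 facet normal -0.613 -0.101 0.783
  outer loop
   vertex 0.7 0.8 2.6
   vertex 2.0 3.0 3.9
   vertex 0.1 2.9 2.4
  endloop
 endfacet
 facet normal -0.251 -0.913 0.322
  outer loop
   vertex 1.3 0.6 2.5
   vertex 0.7 0.8 2.6
   vertex 1.0 0.4 1.7
  endloop
 endfacet
 facet normal -0.022 -0.499 0.866
  outer loop
   vertex 1.3 0.6 2.5
   vertex 2.0 3.0 3.9
   vertex 0.7 0.8 2.6
  endloop
 endfacet
 facet normal 0.822 -0.543 -0.172
  outer loop
   vertex 1.3 0.6 2.5
   vertex 1.0 0.4 1.7
   vertex 4.0 5.0 1.5
  endloop
 endfacet
 facet normal 0.836 -0.437 0.332
  outer loop
   vertex 1.3 0.6 2.5
   vertex 4.0 5.0 1.5
   vertex 2.0 3.0 3.9
  endloop
 endfacet
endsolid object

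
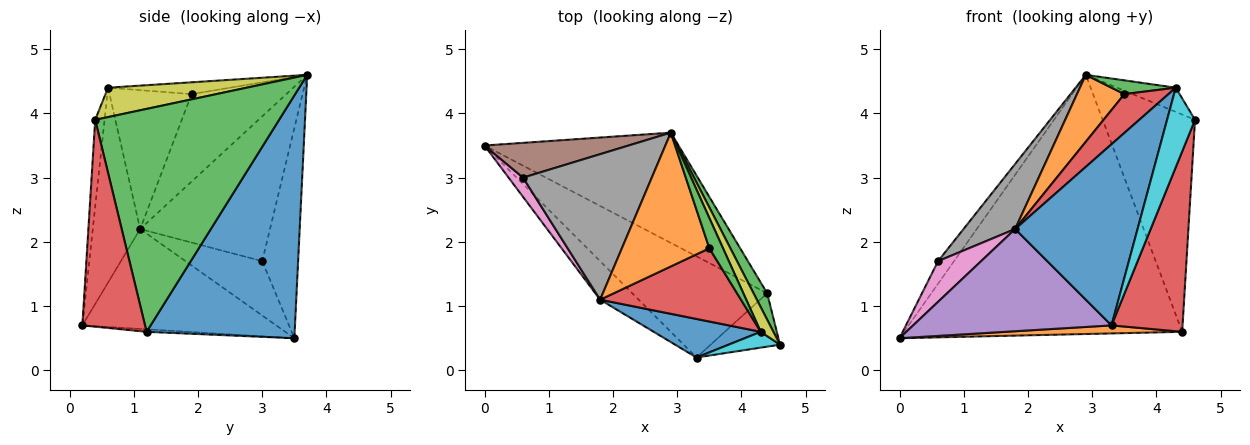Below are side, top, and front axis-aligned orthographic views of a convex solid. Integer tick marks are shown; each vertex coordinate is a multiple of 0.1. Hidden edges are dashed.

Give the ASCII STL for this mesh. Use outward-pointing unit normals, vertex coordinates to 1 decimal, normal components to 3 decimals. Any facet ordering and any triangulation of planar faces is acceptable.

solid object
 facet normal 0.440 0.826 -0.351
  outer loop
   vertex 4.4 1.2 0.6
   vertex 0.0 3.5 0.5
   vertex 2.9 3.7 4.6
  endloop
 endfacet
 facet normal -0.019 -0.079 -0.997
  outer loop
   vertex 4.4 1.2 0.6
   vertex 3.3 0.2 0.7
   vertex 0.0 3.5 0.5
  endloop
 endfacet
 facet normal 0.892 0.448 0.055
  outer loop
   vertex 4.4 1.2 0.6
   vertex 2.9 3.7 4.6
   vertex 4.6 0.4 3.9
  endloop
 endfacet
 facet normal 0.646 -0.732 -0.217
  outer loop
   vertex 4.4 1.2 0.6
   vertex 4.6 0.4 3.9
   vertex 3.3 0.2 0.7
  endloop
 endfacet
 facet normal -0.675 -0.691 -0.260
  outer loop
   vertex 1.8 1.1 2.2
   vertex 0.0 3.5 0.5
   vertex 3.3 0.2 0.7
  endloop
 endfacet
 facet normal -0.774 0.345 0.531
  outer loop
   vertex 0.6 3.0 1.7
   vertex 2.9 3.7 4.6
   vertex 0.0 3.5 0.5
  endloop
 endfacet
 facet normal -0.849 -0.477 0.226
  outer loop
   vertex 0.6 3.0 1.7
   vertex 0.0 3.5 0.5
   vertex 1.8 1.1 2.2
  endloop
 endfacet
 facet normal -0.716 -0.285 0.637
  outer loop
   vertex 0.6 3.0 1.7
   vertex 1.8 1.1 2.2
   vertex 2.9 3.7 4.6
  endloop
 endfacet
 facet normal 0.856 0.363 0.368
  outer loop
   vertex 4.3 0.6 4.4
   vertex 4.6 0.4 3.9
   vertex 2.9 3.7 4.6
  endloop
 endfacet
 facet normal -0.312 -0.932 0.185
  outer loop
   vertex 4.3 0.6 4.4
   vertex 3.3 0.2 0.7
   vertex 4.6 0.4 3.9
  endloop
 endfacet
 facet normal -0.354 -0.915 0.195
  outer loop
   vertex 4.3 0.6 4.4
   vertex 1.8 1.1 2.2
   vertex 3.3 0.2 0.7
  endloop
 endfacet
 facet normal -0.667 -0.333 0.667
  outer loop
   vertex 3.5 1.9 4.3
   vertex 2.9 3.7 4.6
   vertex 1.8 1.1 2.2
  endloop
 endfacet
 facet normal -0.618 -0.325 0.716
  outer loop
   vertex 3.5 1.9 4.3
   vertex 4.3 0.6 4.4
   vertex 2.9 3.7 4.6
  endloop
 endfacet
 facet normal -0.657 -0.353 0.666
  outer loop
   vertex 3.5 1.9 4.3
   vertex 1.8 1.1 2.2
   vertex 4.3 0.6 4.4
  endloop
 endfacet
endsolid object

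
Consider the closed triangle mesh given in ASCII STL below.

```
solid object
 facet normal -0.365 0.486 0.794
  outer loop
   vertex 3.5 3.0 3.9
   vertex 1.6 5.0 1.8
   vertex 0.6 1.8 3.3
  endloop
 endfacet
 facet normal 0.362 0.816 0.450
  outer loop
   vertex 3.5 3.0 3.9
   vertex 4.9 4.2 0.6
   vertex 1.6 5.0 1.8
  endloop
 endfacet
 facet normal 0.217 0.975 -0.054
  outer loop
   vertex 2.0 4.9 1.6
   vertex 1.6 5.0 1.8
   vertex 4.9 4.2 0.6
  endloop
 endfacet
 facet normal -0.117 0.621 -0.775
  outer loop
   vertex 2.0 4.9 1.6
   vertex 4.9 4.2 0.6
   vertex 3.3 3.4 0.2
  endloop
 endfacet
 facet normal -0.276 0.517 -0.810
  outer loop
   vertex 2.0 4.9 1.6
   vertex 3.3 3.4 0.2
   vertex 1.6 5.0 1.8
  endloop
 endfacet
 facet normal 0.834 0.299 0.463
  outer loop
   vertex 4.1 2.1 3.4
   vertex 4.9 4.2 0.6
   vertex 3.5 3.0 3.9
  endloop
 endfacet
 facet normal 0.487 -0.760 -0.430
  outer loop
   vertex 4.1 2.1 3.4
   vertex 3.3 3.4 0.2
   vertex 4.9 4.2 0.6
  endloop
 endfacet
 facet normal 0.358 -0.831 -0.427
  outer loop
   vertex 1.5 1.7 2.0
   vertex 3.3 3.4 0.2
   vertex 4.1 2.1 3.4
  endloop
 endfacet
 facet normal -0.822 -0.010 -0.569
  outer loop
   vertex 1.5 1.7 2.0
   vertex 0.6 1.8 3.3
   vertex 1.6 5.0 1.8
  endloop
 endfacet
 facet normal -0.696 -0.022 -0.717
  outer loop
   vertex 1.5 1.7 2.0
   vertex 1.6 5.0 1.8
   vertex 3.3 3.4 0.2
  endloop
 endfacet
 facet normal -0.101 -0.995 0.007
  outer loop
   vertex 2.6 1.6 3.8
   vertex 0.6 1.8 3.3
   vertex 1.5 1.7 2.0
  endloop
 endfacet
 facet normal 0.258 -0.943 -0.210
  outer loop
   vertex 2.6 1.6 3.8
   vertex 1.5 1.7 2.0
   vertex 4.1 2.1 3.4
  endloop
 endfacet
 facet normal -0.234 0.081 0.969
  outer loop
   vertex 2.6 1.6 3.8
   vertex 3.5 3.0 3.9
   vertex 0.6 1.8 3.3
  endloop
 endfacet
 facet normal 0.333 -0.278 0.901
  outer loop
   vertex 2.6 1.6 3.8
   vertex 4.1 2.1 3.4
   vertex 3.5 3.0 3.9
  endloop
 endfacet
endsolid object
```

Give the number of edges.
21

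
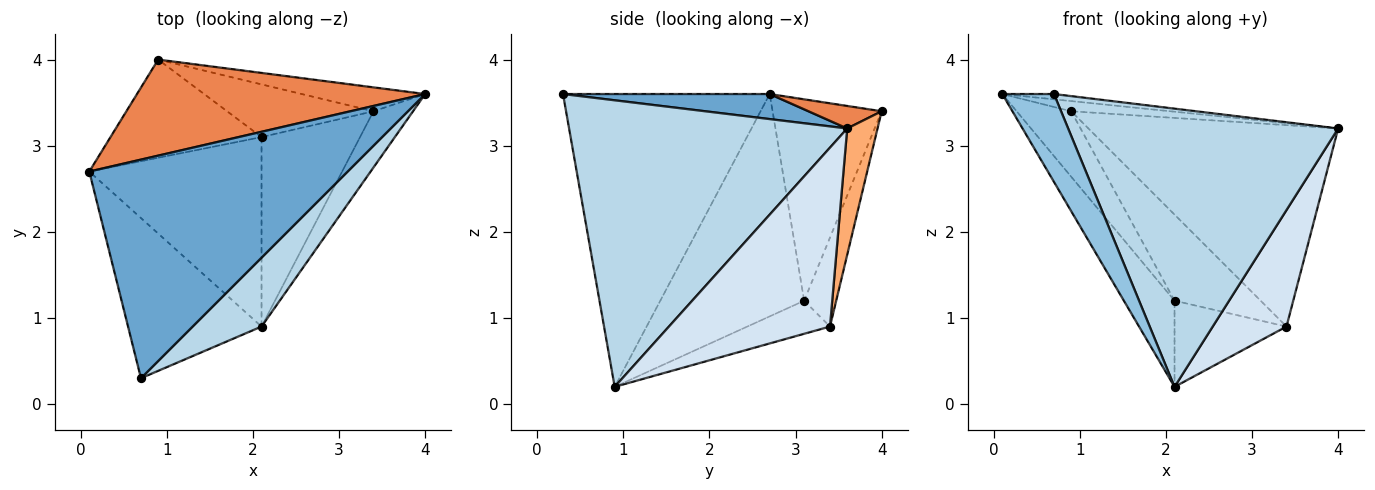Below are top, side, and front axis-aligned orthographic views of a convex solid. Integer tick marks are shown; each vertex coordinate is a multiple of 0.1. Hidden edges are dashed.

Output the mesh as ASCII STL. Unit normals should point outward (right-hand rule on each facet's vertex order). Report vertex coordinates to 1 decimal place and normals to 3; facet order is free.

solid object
 facet normal 0.096 0.024 0.995
  outer loop
   vertex 0.7 0.3 3.6
   vertex 4.0 3.6 3.2
   vertex 0.1 2.7 3.6
  endloop
 endfacet
 facet normal -0.887 -0.222 -0.404
  outer loop
   vertex 2.1 0.9 0.2
   vertex 0.7 0.3 3.6
   vertex 0.1 2.7 3.6
  endloop
 endfacet
 facet normal 0.707 -0.686 0.170
  outer loop
   vertex 2.1 0.9 0.2
   vertex 4.0 3.6 3.2
   vertex 0.7 0.3 3.6
  endloop
 endfacet
 facet normal 0.891 -0.408 -0.197
  outer loop
   vertex 3.4 3.4 0.9
   vertex 4.0 3.6 3.2
   vertex 2.1 0.9 0.2
  endloop
 endfacet
 facet normal 0.077 0.105 0.991
  outer loop
   vertex 0.9 4.0 3.4
   vertex 0.1 2.7 3.6
   vertex 4.0 3.6 3.2
  endloop
 endfacet
 facet normal 0.120 0.986 -0.117
  outer loop
   vertex 0.9 4.0 3.4
   vertex 4.0 3.6 3.2
   vertex 3.4 3.4 0.9
  endloop
 endfacet
 facet normal -0.292 0.396 -0.871
  outer loop
   vertex 2.1 3.1 1.2
   vertex 3.4 3.4 0.9
   vertex 2.1 0.9 0.2
  endloop
 endfacet
 facet normal -0.302 0.813 -0.498
  outer loop
   vertex 2.1 3.1 1.2
   vertex 0.9 4.0 3.4
   vertex 3.4 3.4 0.9
  endloop
 endfacet
 facet normal -0.762 0.268 -0.590
  outer loop
   vertex 2.1 3.1 1.2
   vertex 2.1 0.9 0.2
   vertex 0.1 2.7 3.6
  endloop
 endfacet
 facet normal -0.743 0.371 -0.557
  outer loop
   vertex 2.1 3.1 1.2
   vertex 0.1 2.7 3.6
   vertex 0.9 4.0 3.4
  endloop
 endfacet
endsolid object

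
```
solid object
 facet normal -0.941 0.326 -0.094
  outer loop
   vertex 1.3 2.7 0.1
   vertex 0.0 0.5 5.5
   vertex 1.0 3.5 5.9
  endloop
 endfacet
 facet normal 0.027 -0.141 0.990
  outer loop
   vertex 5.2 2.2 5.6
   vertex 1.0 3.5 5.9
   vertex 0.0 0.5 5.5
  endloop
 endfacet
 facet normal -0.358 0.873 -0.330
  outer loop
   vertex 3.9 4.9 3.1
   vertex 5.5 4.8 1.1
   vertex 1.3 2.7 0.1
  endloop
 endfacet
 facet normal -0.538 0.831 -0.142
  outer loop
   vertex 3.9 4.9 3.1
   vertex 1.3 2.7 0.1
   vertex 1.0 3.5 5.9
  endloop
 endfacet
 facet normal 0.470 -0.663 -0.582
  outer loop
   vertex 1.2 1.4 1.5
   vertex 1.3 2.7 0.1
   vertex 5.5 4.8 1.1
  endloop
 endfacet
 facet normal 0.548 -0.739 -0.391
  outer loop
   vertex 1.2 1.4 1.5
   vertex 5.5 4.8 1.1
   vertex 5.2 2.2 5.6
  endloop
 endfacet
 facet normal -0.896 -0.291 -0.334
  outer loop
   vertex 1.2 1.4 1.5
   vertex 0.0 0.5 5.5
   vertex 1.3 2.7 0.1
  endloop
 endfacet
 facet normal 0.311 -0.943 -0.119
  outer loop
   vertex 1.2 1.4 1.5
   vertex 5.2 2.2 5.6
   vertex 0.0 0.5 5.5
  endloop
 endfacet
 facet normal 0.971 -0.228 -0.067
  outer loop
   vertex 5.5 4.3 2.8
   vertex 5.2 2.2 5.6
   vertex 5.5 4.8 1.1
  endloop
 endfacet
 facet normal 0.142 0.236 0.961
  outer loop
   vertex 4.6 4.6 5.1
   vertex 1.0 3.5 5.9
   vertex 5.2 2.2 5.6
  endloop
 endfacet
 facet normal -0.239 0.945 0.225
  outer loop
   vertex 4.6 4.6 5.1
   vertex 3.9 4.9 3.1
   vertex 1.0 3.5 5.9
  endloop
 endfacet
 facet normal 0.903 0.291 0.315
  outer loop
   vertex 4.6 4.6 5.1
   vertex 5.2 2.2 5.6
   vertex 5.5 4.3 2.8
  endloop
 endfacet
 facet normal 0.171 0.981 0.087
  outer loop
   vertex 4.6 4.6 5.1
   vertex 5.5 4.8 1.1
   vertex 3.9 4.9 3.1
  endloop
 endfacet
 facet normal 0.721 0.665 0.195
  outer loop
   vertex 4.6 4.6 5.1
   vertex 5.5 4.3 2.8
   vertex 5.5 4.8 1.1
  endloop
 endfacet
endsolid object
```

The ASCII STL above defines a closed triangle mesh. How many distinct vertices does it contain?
9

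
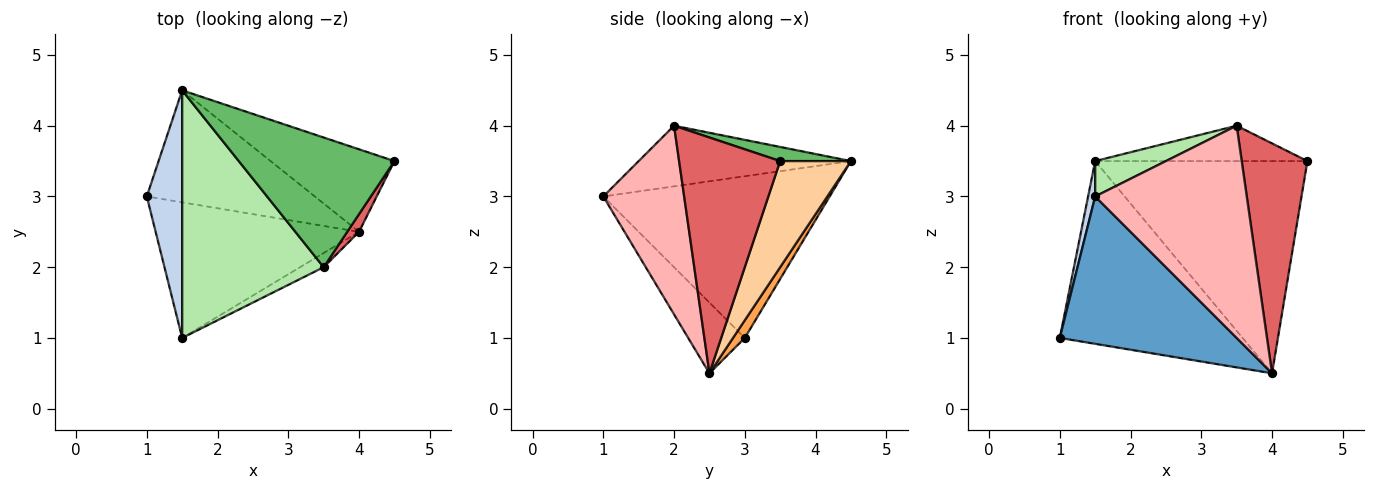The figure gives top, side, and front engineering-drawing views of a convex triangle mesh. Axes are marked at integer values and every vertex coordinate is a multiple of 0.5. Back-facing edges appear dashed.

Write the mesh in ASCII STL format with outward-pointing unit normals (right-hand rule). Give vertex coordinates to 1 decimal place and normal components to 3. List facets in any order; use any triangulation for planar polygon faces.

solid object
 facet normal -0.229 -0.716 -0.659
  outer loop
   vertex 4.0 2.5 0.5
   vertex 1.5 1.0 3.0
   vertex 1.0 3.0 1.0
  endloop
 endfacet
 facet normal -0.976 -0.031 0.214
  outer loop
   vertex 1.5 4.5 3.5
   vertex 1.0 3.0 1.0
   vertex 1.5 1.0 3.0
  endloop
 endfacet
 facet normal 0.055 0.851 -0.522
  outer loop
   vertex 1.5 4.5 3.5
   vertex 4.0 2.5 0.5
   vertex 1.0 3.0 1.0
  endloop
 endfacet
 facet normal 0.297 0.890 -0.346
  outer loop
   vertex 1.5 4.5 3.5
   vertex 4.5 3.5 3.5
   vertex 4.0 2.5 0.5
  endloop
 endfacet
 facet normal 0.087 0.262 0.961
  outer loop
   vertex 3.5 2.0 4.0
   vertex 4.5 3.5 3.5
   vertex 1.5 4.5 3.5
  endloop
 endfacet
 facet normal -0.391 -0.130 0.911
  outer loop
   vertex 3.5 2.0 4.0
   vertex 1.5 4.5 3.5
   vertex 1.5 1.0 3.0
  endloop
 endfacet
 facet normal 0.838 -0.545 0.042
  outer loop
   vertex 3.5 2.0 4.0
   vertex 4.0 2.5 0.5
   vertex 4.5 3.5 3.5
  endloop
 endfacet
 facet normal 0.470 -0.881 -0.059
  outer loop
   vertex 3.5 2.0 4.0
   vertex 1.5 1.0 3.0
   vertex 4.0 2.5 0.5
  endloop
 endfacet
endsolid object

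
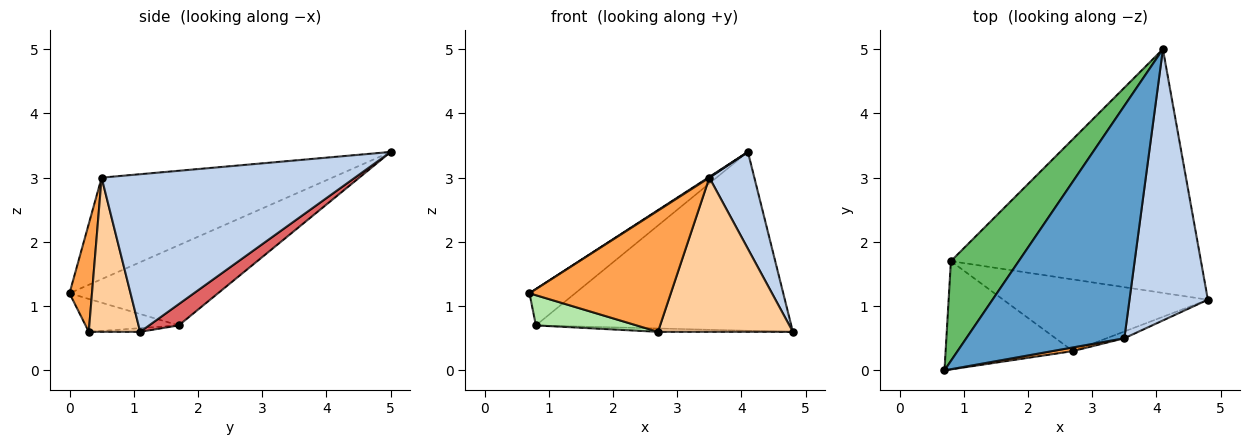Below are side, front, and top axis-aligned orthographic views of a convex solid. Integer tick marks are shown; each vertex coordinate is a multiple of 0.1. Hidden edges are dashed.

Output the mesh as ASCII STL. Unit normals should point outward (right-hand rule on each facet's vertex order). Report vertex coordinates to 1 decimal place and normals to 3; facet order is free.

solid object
 facet normal -0.540 -0.003 0.841
  outer loop
   vertex 3.5 0.5 3.0
   vertex 4.1 5.0 3.4
   vertex 0.7 0.0 1.2
  endloop
 endfacet
 facet normal 0.884 -0.157 0.440
  outer loop
   vertex 3.5 0.5 3.0
   vertex 4.8 1.1 0.6
   vertex 4.1 5.0 3.4
  endloop
 endfacet
 facet normal 0.157 -0.987 0.030
  outer loop
   vertex 3.5 0.5 3.0
   vertex 0.7 0.0 1.2
   vertex 2.7 0.3 0.6
  endloop
 endfacet
 facet normal 0.356 -0.934 -0.041
  outer loop
   vertex 3.5 0.5 3.0
   vertex 2.7 0.3 0.6
   vertex 4.8 1.1 0.6
  endloop
 endfacet
 facet normal -0.743 0.229 0.629
  outer loop
   vertex 0.8 1.7 0.7
   vertex 0.7 0.0 1.2
   vertex 4.1 5.0 3.4
  endloop
 endfacet
 facet normal -0.241 -0.261 -0.935
  outer loop
   vertex 0.8 1.7 0.7
   vertex 2.7 0.3 0.6
   vertex 0.7 0.0 1.2
  endloop
 endfacet
 facet normal 0.068 0.590 -0.805
  outer loop
   vertex 0.8 1.7 0.7
   vertex 4.1 5.0 3.4
   vertex 4.8 1.1 0.6
  endloop
 endfacet
 facet normal -0.018 0.047 -0.999
  outer loop
   vertex 0.8 1.7 0.7
   vertex 4.8 1.1 0.6
   vertex 2.7 0.3 0.6
  endloop
 endfacet
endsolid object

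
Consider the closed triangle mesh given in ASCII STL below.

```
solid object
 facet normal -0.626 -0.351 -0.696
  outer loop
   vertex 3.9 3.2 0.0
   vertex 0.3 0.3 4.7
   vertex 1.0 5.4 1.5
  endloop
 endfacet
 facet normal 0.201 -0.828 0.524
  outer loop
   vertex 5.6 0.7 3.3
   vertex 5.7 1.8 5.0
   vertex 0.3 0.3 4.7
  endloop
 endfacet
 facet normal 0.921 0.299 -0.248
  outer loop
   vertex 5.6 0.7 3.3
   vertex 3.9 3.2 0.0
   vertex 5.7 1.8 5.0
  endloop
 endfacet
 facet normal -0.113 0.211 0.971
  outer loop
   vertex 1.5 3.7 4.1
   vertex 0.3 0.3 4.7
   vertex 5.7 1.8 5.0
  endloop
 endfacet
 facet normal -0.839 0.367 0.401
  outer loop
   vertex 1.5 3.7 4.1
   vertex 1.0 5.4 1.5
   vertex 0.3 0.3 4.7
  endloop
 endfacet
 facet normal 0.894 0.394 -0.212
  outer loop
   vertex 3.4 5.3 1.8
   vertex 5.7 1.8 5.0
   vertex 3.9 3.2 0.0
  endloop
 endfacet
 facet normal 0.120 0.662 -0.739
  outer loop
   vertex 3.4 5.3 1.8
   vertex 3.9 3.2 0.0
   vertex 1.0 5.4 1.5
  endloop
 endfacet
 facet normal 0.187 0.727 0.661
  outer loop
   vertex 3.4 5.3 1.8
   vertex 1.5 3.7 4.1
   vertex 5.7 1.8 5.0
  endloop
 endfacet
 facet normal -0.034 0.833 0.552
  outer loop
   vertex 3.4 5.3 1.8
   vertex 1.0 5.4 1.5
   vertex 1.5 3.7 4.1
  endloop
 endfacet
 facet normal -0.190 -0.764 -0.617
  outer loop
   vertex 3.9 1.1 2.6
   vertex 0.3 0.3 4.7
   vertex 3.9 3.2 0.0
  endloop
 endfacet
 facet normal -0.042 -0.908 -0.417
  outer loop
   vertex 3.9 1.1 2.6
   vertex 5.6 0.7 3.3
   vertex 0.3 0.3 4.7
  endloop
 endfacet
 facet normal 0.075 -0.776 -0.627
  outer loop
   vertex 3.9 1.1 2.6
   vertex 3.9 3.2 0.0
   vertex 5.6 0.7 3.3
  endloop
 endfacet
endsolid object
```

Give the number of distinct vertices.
8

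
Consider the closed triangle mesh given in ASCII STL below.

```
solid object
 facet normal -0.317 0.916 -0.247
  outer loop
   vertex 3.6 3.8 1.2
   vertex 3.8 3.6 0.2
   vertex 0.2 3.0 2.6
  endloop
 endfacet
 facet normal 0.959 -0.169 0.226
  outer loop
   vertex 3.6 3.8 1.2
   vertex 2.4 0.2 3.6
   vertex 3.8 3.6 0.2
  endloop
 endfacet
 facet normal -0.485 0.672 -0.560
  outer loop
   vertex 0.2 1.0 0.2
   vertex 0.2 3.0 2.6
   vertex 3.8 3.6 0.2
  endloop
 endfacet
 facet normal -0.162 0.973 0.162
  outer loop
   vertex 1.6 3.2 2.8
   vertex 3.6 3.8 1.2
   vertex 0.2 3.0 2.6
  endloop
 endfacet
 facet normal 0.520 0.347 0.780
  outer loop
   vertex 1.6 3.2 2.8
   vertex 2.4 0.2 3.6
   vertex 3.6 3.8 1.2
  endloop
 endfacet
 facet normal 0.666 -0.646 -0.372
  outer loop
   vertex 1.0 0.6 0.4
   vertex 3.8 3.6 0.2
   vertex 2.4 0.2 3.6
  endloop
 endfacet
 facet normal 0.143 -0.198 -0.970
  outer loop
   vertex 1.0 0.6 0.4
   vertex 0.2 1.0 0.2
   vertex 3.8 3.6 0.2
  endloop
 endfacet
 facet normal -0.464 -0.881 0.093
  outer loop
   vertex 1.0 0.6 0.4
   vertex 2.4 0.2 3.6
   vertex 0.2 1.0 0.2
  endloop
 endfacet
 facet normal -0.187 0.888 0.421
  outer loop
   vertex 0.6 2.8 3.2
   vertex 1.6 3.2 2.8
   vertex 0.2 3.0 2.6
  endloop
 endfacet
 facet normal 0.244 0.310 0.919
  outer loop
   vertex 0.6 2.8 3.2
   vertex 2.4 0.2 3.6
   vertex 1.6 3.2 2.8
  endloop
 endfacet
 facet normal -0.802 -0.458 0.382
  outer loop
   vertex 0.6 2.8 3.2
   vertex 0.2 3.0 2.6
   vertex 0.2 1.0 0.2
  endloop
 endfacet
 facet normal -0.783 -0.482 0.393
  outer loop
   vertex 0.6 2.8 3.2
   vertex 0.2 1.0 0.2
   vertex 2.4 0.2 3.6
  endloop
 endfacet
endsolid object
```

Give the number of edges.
18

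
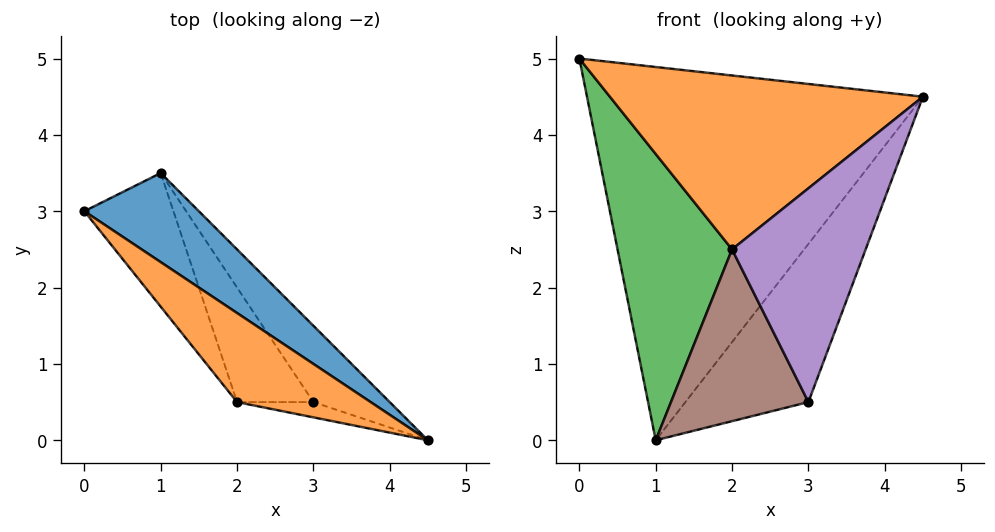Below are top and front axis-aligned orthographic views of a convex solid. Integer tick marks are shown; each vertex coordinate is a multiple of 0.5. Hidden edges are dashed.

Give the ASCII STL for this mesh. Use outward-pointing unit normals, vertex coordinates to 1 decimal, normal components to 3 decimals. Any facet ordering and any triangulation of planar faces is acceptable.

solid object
 facet normal 0.559 0.806 0.192
  outer loop
   vertex 1.0 3.5 0.0
   vertex 0.0 3.0 5.0
   vertex 4.5 0.0 4.5
  endloop
 endfacet
 facet normal -0.477 -0.782 0.401
  outer loop
   vertex 2.0 0.5 2.5
   vertex 4.5 0.0 4.5
   vertex 0.0 3.0 5.0
  endloop
 endfacet
 facet normal -0.857 -0.467 -0.218
  outer loop
   vertex 2.0 0.5 2.5
   vertex 0.0 3.0 5.0
   vertex 1.0 3.5 0.0
  endloop
 endfacet
 facet normal 0.825 0.509 -0.246
  outer loop
   vertex 3.0 0.5 0.5
   vertex 1.0 3.5 0.0
   vertex 4.5 0.0 4.5
  endloop
 endfacet
 facet normal -0.141 -0.987 -0.071
  outer loop
   vertex 3.0 0.5 0.5
   vertex 4.5 0.0 4.5
   vertex 2.0 0.5 2.5
  endloop
 endfacet
 facet normal -0.743 -0.557 -0.371
  outer loop
   vertex 3.0 0.5 0.5
   vertex 2.0 0.5 2.5
   vertex 1.0 3.5 0.0
  endloop
 endfacet
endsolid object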